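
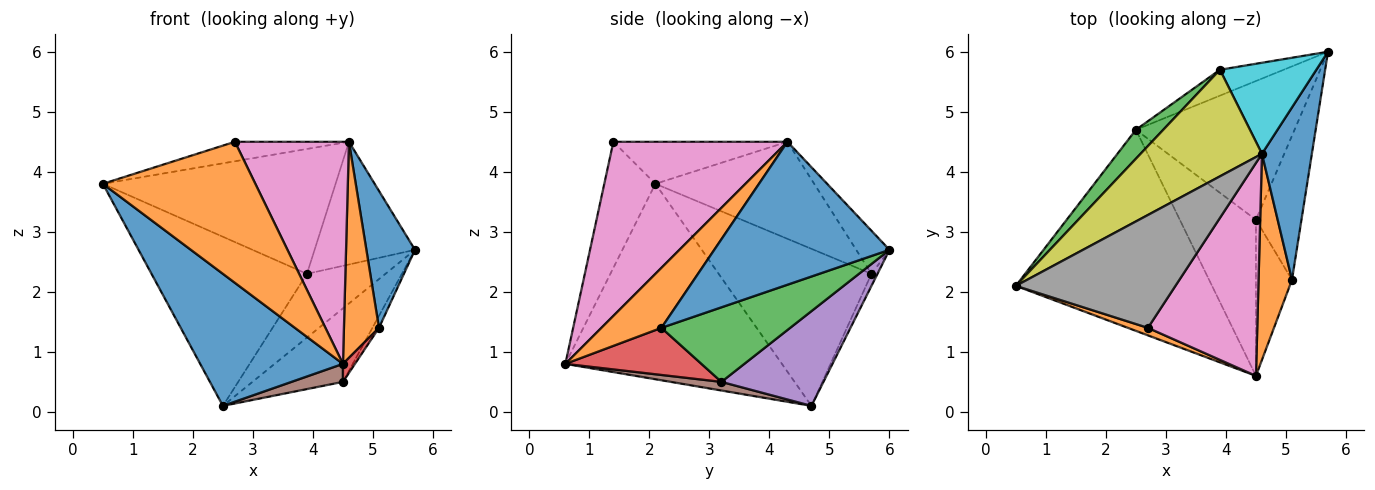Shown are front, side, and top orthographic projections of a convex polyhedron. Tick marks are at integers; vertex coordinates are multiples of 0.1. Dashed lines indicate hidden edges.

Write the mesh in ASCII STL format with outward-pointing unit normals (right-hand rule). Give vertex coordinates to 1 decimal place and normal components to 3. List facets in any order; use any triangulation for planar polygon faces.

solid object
 facet normal -0.640 -0.422 -0.642
  outer loop
   vertex 2.5 4.7 0.1
   vertex 4.5 0.6 0.8
   vertex 0.5 2.1 3.8
  endloop
 endfacet
 facet normal -0.317 -0.947 0.050
  outer loop
   vertex 2.7 1.4 4.5
   vertex 0.5 2.1 3.8
   vertex 4.5 0.6 0.8
  endloop
 endfacet
 facet normal -0.696 0.708 0.121
  outer loop
   vertex 3.9 5.7 2.3
   vertex 2.5 4.7 0.1
   vertex 0.5 2.1 3.8
  endloop
 endfacet
 facet normal -0.071 0.924 -0.375
  outer loop
   vertex 3.9 5.7 2.3
   vertex 5.7 6.0 2.7
   vertex 2.5 4.7 0.1
  endloop
 endfacet
 facet normal 0.467 0.414 -0.781
  outer loop
   vertex 4.5 3.2 0.5
   vertex 2.5 4.7 0.1
   vertex 5.7 6.0 2.7
  endloop
 endfacet
 facet normal 0.112 -0.114 -0.987
  outer loop
   vertex 4.5 3.2 0.5
   vertex 4.5 0.6 0.8
   vertex 2.5 4.7 0.1
  endloop
 endfacet
 facet normal 0.740 -0.485 0.465
  outer loop
   vertex 4.6 4.3 4.5
   vertex 2.7 1.4 4.5
   vertex 4.5 0.6 0.8
  endloop
 endfacet
 facet normal -0.251 0.165 0.954
  outer loop
   vertex 4.6 4.3 4.5
   vertex 0.5 2.1 3.8
   vertex 2.7 1.4 4.5
  endloop
 endfacet
 facet normal -0.461 0.675 0.576
  outer loop
   vertex 4.6 4.3 4.5
   vertex 3.9 5.7 2.3
   vertex 0.5 2.1 3.8
  endloop
 endfacet
 facet normal -0.257 0.776 0.576
  outer loop
   vertex 4.6 4.3 4.5
   vertex 5.7 6.0 2.7
   vertex 3.9 5.7 2.3
  endloop
 endfacet
 facet normal 0.913 -0.253 0.319
  outer loop
   vertex 5.1 2.2 1.4
   vertex 5.7 6.0 2.7
   vertex 4.6 4.3 4.5
  endloop
 endfacet
 facet normal 0.778 -0.454 0.433
  outer loop
   vertex 5.1 2.2 1.4
   vertex 4.6 4.3 4.5
   vertex 4.5 0.6 0.8
  endloop
 endfacet
 facet normal 0.853 0.043 -0.520
  outer loop
   vertex 5.1 2.2 1.4
   vertex 4.5 3.2 0.5
   vertex 5.7 6.0 2.7
  endloop
 endfacet
 facet normal 0.792 -0.070 -0.606
  outer loop
   vertex 5.1 2.2 1.4
   vertex 4.5 0.6 0.8
   vertex 4.5 3.2 0.5
  endloop
 endfacet
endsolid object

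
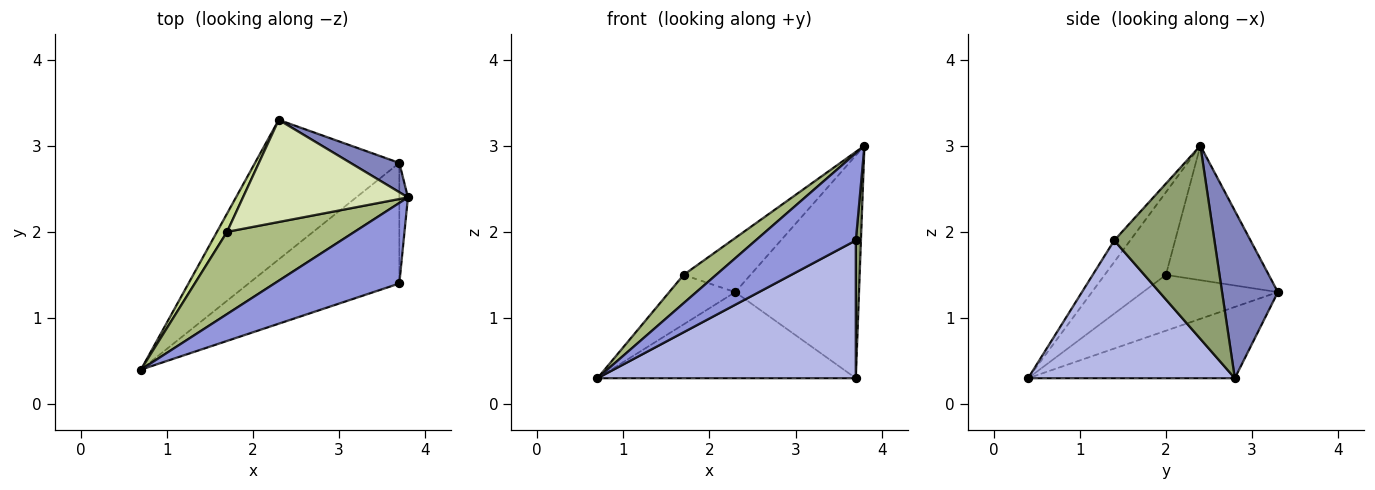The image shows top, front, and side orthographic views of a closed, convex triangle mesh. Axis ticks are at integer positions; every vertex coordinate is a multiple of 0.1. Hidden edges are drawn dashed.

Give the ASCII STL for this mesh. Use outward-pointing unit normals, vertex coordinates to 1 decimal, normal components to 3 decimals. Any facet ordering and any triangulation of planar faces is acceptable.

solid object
 facet normal -0.387 0.484 -0.784
  outer loop
   vertex 3.7 2.8 0.3
   vertex 0.7 0.4 0.3
   vertex 2.3 3.3 1.3
  endloop
 endfacet
 facet normal 0.408 0.905 0.119
  outer loop
   vertex 3.7 2.8 0.3
   vertex 2.3 3.3 1.3
   vertex 3.8 2.4 3.0
  endloop
 endfacet
 facet normal -0.116 -0.730 0.674
  outer loop
   vertex 3.7 1.4 1.9
   vertex 3.8 2.4 3.0
   vertex 0.7 0.4 0.3
  endloop
 endfacet
 facet normal 0.516 -0.645 -0.564
  outer loop
   vertex 3.7 1.4 1.9
   vertex 0.7 0.4 0.3
   vertex 3.7 2.8 0.3
  endloop
 endfacet
 facet normal 0.998 -0.051 -0.044
  outer loop
   vertex 3.7 1.4 1.9
   vertex 3.7 2.8 0.3
   vertex 3.8 2.4 3.0
  endloop
 endfacet
 facet normal -0.523 -0.278 0.806
  outer loop
   vertex 1.7 2.0 1.5
   vertex 0.7 0.4 0.3
   vertex 3.8 2.4 3.0
  endloop
 endfacet
 facet normal -0.887 0.434 0.160
  outer loop
   vertex 1.7 2.0 1.5
   vertex 2.3 3.3 1.3
   vertex 0.7 0.4 0.3
  endloop
 endfacet
 facet normal -0.584 0.380 0.717
  outer loop
   vertex 1.7 2.0 1.5
   vertex 3.8 2.4 3.0
   vertex 2.3 3.3 1.3
  endloop
 endfacet
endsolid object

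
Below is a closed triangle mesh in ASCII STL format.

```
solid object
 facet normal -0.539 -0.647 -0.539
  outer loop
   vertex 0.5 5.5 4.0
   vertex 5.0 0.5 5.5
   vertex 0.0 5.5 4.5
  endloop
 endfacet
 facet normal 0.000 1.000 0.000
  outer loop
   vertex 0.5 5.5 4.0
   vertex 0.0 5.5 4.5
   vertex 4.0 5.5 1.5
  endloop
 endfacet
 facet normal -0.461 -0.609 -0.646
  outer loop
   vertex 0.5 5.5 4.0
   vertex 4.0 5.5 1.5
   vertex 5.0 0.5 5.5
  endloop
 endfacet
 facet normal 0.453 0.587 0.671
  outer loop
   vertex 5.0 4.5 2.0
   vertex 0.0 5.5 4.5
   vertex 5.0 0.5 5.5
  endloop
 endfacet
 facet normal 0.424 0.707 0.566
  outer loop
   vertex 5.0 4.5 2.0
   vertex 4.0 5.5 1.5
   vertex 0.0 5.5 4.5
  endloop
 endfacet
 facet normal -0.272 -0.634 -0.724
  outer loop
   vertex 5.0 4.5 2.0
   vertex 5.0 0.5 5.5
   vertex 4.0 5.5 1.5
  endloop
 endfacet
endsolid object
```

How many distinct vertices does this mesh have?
5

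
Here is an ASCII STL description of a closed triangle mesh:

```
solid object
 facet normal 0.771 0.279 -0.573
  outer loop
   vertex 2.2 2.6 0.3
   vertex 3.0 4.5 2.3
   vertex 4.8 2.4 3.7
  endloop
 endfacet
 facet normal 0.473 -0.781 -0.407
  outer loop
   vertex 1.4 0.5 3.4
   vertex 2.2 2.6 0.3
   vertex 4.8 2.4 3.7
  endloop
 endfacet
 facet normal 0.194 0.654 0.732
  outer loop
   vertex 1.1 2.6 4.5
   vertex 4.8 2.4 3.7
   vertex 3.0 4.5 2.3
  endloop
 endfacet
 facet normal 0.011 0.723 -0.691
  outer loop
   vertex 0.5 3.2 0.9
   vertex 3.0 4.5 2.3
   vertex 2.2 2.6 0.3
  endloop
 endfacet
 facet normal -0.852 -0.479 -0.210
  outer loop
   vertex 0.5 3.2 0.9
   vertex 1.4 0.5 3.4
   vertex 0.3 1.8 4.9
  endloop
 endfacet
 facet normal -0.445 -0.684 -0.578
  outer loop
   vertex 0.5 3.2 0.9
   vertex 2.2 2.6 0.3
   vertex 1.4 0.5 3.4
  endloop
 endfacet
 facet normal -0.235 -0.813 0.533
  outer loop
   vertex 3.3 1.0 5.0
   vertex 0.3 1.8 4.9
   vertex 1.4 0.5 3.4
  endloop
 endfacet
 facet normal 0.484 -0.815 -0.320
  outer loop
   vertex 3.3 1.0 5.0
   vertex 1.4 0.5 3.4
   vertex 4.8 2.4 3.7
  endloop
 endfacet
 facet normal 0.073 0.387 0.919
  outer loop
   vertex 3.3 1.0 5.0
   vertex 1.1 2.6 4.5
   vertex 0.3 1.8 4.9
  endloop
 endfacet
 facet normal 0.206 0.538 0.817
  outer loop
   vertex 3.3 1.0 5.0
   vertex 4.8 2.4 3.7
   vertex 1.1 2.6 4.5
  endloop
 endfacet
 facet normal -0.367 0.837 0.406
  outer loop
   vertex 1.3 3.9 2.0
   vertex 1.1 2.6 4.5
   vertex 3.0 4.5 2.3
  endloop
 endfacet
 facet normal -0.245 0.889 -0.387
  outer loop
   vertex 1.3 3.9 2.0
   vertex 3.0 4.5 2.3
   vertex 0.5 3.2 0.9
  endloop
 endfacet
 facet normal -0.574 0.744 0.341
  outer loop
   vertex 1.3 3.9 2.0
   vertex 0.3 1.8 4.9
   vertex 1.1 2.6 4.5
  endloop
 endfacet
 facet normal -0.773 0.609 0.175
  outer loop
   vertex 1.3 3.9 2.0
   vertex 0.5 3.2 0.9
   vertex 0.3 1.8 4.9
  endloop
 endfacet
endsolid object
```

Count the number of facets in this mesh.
14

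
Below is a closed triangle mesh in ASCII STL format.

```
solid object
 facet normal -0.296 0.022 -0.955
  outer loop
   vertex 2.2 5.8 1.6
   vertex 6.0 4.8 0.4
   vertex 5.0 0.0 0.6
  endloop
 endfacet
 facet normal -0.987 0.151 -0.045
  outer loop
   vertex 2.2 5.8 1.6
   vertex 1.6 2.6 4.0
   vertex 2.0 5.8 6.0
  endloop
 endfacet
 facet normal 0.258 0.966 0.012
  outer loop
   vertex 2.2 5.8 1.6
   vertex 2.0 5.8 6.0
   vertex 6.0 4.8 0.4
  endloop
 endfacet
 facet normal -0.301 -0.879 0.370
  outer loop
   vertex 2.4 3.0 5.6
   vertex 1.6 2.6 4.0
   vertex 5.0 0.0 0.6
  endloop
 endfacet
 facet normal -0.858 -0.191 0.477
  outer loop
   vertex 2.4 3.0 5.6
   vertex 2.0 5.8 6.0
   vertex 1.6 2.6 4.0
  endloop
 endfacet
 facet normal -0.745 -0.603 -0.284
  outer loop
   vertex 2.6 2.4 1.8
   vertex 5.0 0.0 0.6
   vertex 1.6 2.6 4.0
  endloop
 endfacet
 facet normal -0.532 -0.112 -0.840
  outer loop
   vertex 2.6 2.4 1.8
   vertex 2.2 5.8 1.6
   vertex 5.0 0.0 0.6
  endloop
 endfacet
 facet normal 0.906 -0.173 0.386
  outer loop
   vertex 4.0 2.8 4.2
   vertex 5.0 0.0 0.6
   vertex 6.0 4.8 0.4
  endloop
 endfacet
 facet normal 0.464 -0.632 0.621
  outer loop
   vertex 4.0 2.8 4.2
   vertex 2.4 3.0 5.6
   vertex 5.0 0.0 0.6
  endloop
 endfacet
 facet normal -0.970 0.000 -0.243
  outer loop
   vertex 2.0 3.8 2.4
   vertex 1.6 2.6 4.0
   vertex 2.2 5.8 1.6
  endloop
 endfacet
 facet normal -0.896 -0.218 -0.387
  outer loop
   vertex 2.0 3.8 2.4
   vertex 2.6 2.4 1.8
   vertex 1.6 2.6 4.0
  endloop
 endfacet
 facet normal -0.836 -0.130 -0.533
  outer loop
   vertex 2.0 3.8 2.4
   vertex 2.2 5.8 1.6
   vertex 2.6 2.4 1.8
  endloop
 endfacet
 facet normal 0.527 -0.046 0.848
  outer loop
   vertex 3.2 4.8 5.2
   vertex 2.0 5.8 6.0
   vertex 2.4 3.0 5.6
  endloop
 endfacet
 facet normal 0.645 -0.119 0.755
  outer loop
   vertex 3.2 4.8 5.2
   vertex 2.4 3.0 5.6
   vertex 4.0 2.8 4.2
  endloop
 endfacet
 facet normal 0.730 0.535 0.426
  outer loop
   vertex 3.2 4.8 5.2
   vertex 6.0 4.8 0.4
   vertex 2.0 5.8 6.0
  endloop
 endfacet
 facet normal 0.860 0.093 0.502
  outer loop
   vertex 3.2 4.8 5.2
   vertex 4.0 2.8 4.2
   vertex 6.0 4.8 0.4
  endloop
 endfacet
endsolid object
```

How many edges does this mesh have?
24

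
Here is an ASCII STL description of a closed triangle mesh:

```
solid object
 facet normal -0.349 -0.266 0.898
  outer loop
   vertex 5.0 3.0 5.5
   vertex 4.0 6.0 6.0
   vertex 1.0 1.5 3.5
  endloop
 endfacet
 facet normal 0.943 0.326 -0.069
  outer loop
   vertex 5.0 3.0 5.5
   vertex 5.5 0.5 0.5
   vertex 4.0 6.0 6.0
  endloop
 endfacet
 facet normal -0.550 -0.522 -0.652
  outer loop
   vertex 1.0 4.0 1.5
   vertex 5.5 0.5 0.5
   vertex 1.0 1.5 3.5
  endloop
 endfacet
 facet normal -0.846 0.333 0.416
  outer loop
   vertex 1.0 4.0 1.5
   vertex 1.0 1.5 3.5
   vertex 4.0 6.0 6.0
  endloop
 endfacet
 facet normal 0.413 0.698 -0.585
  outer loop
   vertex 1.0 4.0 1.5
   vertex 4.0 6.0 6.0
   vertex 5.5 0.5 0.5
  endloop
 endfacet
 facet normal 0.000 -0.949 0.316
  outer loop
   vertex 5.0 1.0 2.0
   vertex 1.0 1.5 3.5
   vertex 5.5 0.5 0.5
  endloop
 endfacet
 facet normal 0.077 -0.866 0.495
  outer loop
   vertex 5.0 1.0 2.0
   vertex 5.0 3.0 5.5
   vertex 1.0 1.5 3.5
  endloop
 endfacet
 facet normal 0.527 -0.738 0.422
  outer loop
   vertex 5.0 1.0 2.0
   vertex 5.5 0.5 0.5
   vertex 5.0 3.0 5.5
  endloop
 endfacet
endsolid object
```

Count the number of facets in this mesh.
8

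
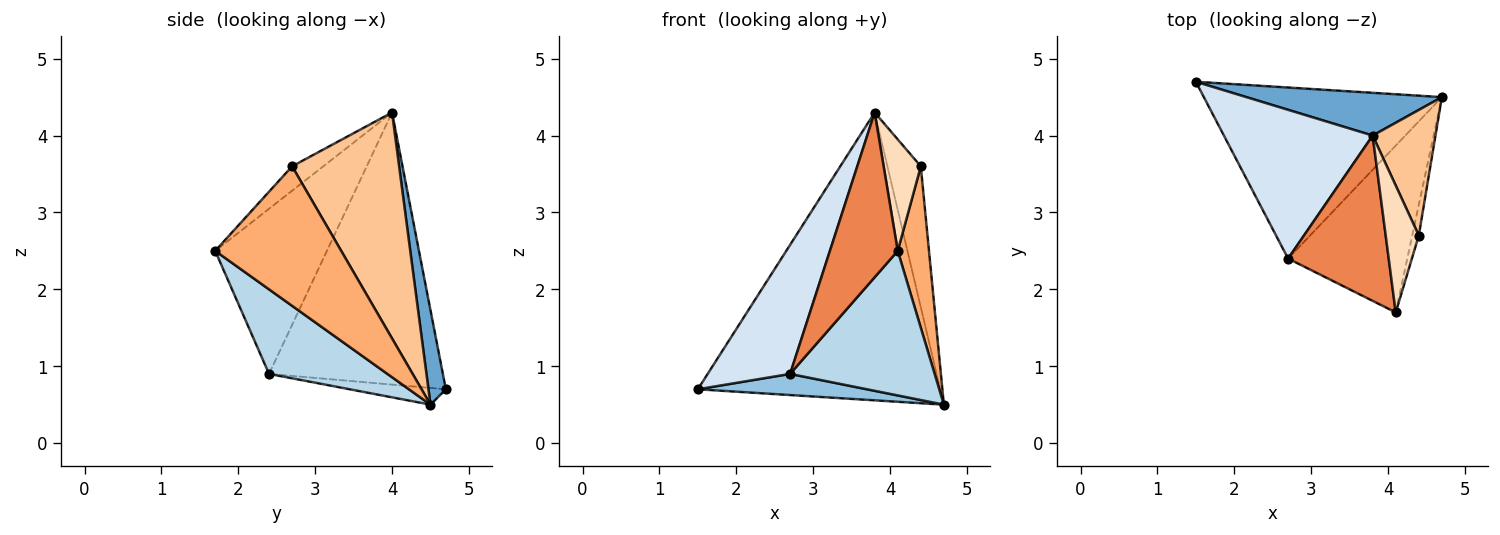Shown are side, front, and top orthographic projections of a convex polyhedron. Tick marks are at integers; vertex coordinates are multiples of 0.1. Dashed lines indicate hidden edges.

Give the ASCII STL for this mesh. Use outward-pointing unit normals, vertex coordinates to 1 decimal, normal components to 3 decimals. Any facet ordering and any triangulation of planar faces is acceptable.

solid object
 facet normal 0.071 0.987 0.147
  outer loop
   vertex 3.8 4.0 4.3
   vertex 4.7 4.5 0.5
   vertex 1.5 4.7 0.7
  endloop
 endfacet
 facet normal -0.070 -0.122 -0.990
  outer loop
   vertex 2.7 2.4 0.9
   vertex 1.5 4.7 0.7
   vertex 4.7 4.5 0.5
  endloop
 endfacet
 facet normal 0.473 -0.577 -0.666
  outer loop
   vertex 2.7 2.4 0.9
   vertex 4.7 4.5 0.5
   vertex 4.1 1.7 2.5
  endloop
 endfacet
 facet normal -0.810 -0.384 0.443
  outer loop
   vertex 2.7 2.4 0.9
   vertex 3.8 4.0 4.3
   vertex 1.5 4.7 0.7
  endloop
 endfacet
 facet normal -0.758 -0.460 0.462
  outer loop
   vertex 2.7 2.4 0.9
   vertex 4.1 1.7 2.5
   vertex 3.8 4.0 4.3
  endloop
 endfacet
 facet normal 0.970 -0.240 -0.046
  outer loop
   vertex 4.4 2.7 3.6
   vertex 4.1 1.7 2.5
   vertex 4.7 4.5 0.5
  endloop
 endfacet
 facet normal 0.923 0.288 0.256
  outer loop
   vertex 4.4 2.7 3.6
   vertex 4.7 4.5 0.5
   vertex 3.8 4.0 4.3
  endloop
 endfacet
 facet normal -0.485 -0.577 0.657
  outer loop
   vertex 4.4 2.7 3.6
   vertex 3.8 4.0 4.3
   vertex 4.1 1.7 2.5
  endloop
 endfacet
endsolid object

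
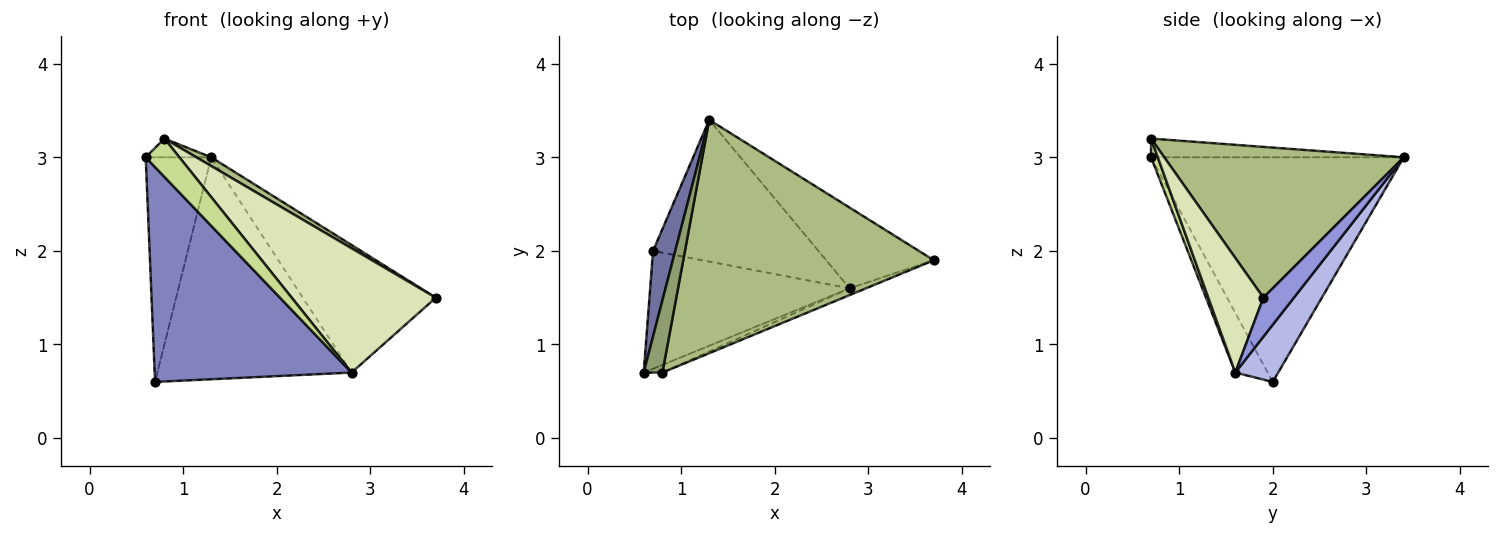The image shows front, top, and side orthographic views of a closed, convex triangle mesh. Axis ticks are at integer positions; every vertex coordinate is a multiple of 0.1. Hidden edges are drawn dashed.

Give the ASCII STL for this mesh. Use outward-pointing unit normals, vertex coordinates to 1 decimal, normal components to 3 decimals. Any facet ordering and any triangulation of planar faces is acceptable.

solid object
 facet normal -0.964 0.250 0.095
  outer loop
   vertex 0.7 2.0 0.6
   vertex 0.6 0.7 3.0
   vertex 1.3 3.4 3.0
  endloop
 endfacet
 facet normal -0.143 -0.868 -0.476
  outer loop
   vertex 2.8 1.6 0.7
   vertex 0.6 0.7 3.0
   vertex 0.7 2.0 0.6
  endloop
 endfacet
 facet normal 0.190 0.830 -0.525
  outer loop
   vertex 2.8 1.6 0.7
   vertex 1.3 3.4 3.0
   vertex 3.7 1.9 1.5
  endloop
 endfacet
 facet normal 0.183 0.829 -0.529
  outer loop
   vertex 2.8 1.6 0.7
   vertex 0.7 2.0 0.6
   vertex 1.3 3.4 3.0
  endloop
 endfacet
 facet normal -0.696 0.180 0.696
  outer loop
   vertex 0.8 0.7 3.2
   vertex 1.3 3.4 3.0
   vertex 0.6 0.7 3.0
  endloop
 endfacet
 facet normal 0.515 -0.032 0.856
  outer loop
   vertex 0.8 0.7 3.2
   vertex 3.7 1.9 1.5
   vertex 1.3 3.4 3.0
  endloop
 endfacet
 facet normal 0.192 -0.962 -0.192
  outer loop
   vertex 0.8 0.7 3.2
   vertex 0.6 0.7 3.0
   vertex 2.8 1.6 0.7
  endloop
 endfacet
 facet normal 0.356 -0.933 -0.051
  outer loop
   vertex 0.8 0.7 3.2
   vertex 2.8 1.6 0.7
   vertex 3.7 1.9 1.5
  endloop
 endfacet
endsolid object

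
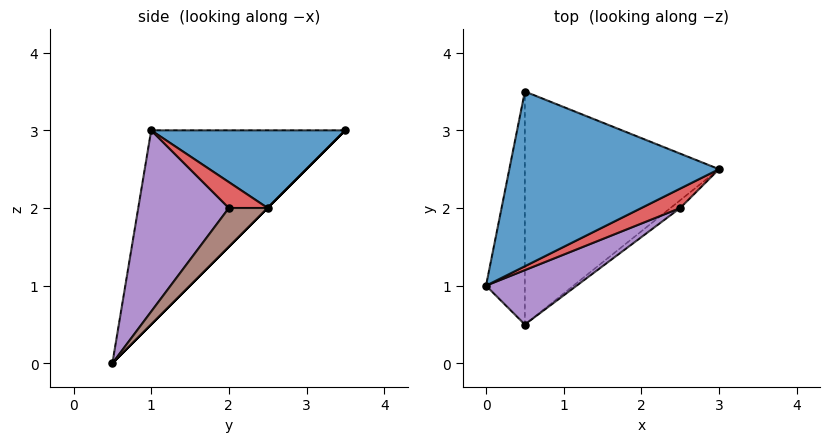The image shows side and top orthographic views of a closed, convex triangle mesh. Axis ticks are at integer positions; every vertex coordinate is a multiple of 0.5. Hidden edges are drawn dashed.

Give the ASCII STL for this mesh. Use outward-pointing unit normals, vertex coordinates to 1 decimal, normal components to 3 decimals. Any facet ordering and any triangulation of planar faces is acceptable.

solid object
 facet normal 0.346 -0.069 0.935
  outer loop
   vertex 0.5 3.5 3.0
   vertex 0.0 1.0 3.0
   vertex 3.0 2.5 2.0
  endloop
 endfacet
 facet normal -0.962 0.192 -0.192
  outer loop
   vertex 0.5 0.5 0.0
   vertex 0.0 1.0 3.0
   vertex 0.5 3.5 3.0
  endloop
 endfacet
 facet normal 0.000 0.707 -0.707
  outer loop
   vertex 0.5 0.5 0.0
   vertex 0.5 3.5 3.0
   vertex 3.0 2.5 2.0
  endloop
 endfacet
 facet normal 0.485 -0.485 0.728
  outer loop
   vertex 2.5 2.0 2.0
   vertex 3.0 2.5 2.0
   vertex 0.0 1.0 3.0
  endloop
 endfacet
 facet normal 0.436 -0.873 0.218
  outer loop
   vertex 2.5 2.0 2.0
   vertex 0.0 1.0 3.0
   vertex 0.5 0.5 0.0
  endloop
 endfacet
 facet normal 0.696 -0.696 -0.174
  outer loop
   vertex 2.5 2.0 2.0
   vertex 0.5 0.5 0.0
   vertex 3.0 2.5 2.0
  endloop
 endfacet
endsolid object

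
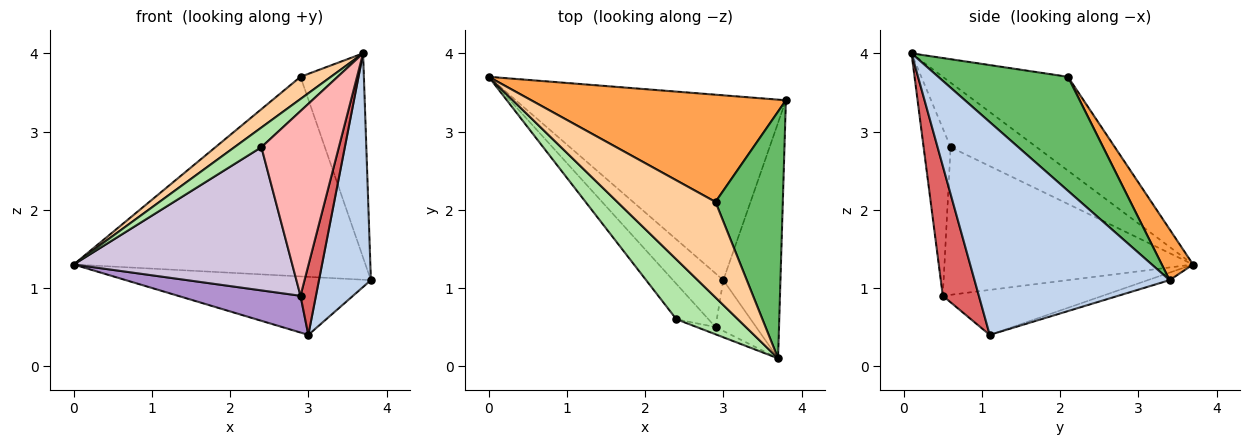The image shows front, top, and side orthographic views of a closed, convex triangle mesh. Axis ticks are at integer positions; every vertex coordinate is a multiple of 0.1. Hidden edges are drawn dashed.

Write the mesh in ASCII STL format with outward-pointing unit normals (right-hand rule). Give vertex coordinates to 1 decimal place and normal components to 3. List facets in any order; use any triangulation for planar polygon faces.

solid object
 facet normal -0.027 0.299 -0.954
  outer loop
   vertex 3.0 1.1 0.4
   vertex 0.0 3.7 1.3
   vertex 3.8 3.4 1.1
  endloop
 endfacet
 facet normal 0.935 -0.249 -0.251
  outer loop
   vertex 3.0 1.1 0.4
   vertex 3.8 3.4 1.1
   vertex 3.7 0.1 4.0
  endloop
 endfacet
 facet normal 0.094 0.877 0.471
  outer loop
   vertex 2.9 2.1 3.7
   vertex 3.8 3.4 1.1
   vertex 0.0 3.7 1.3
  endloop
 endfacet
 facet normal -0.681 -0.166 0.713
  outer loop
   vertex 2.9 2.1 3.7
   vertex 0.0 3.7 1.3
   vertex 3.7 0.1 4.0
  endloop
 endfacet
 facet normal 0.794 0.388 0.469
  outer loop
   vertex 2.9 2.1 3.7
   vertex 3.7 0.1 4.0
   vertex 3.8 3.4 1.1
  endloop
 endfacet
 facet normal -0.706 -0.221 0.673
  outer loop
   vertex 2.4 0.6 2.8
   vertex 3.7 0.1 4.0
   vertex 0.0 3.7 1.3
  endloop
 endfacet
 facet normal 0.884 -0.378 -0.277
  outer loop
   vertex 2.9 0.5 0.9
   vertex 3.0 1.1 0.4
   vertex 3.7 0.1 4.0
  endloop
 endfacet
 facet normal -0.329 -0.944 -0.037
  outer loop
   vertex 2.9 0.5 0.9
   vertex 3.7 0.1 4.0
   vertex 2.4 0.6 2.8
  endloop
 endfacet
 facet normal -0.593 -0.455 -0.664
  outer loop
   vertex 2.9 0.5 0.9
   vertex 0.0 3.7 1.3
   vertex 3.0 1.1 0.4
  endloop
 endfacet
 facet normal -0.741 -0.652 -0.161
  outer loop
   vertex 2.9 0.5 0.9
   vertex 2.4 0.6 2.8
   vertex 0.0 3.7 1.3
  endloop
 endfacet
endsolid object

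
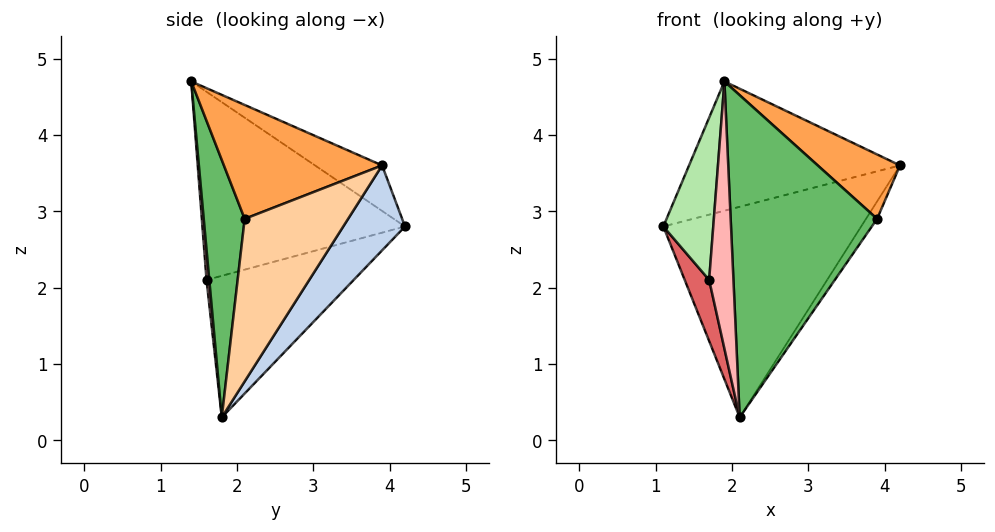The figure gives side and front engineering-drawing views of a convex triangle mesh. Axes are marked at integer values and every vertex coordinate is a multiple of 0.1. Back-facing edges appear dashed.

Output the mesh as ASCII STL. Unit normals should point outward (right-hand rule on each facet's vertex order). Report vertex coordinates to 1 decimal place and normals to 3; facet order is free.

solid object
 facet normal -0.166 0.521 0.837
  outer loop
   vertex 1.9 1.4 4.7
   vertex 4.2 3.9 3.6
   vertex 1.1 4.2 2.8
  endloop
 endfacet
 facet normal 0.233 0.746 -0.623
  outer loop
   vertex 2.1 1.8 0.3
   vertex 1.1 4.2 2.8
   vertex 4.2 3.9 3.6
  endloop
 endfacet
 facet normal 0.691 -0.359 0.628
  outer loop
   vertex 3.9 2.1 2.9
   vertex 4.2 3.9 3.6
   vertex 1.9 1.4 4.7
  endloop
 endfacet
 facet normal 0.814 0.087 -0.574
  outer loop
   vertex 3.9 2.1 2.9
   vertex 2.1 1.8 0.3
   vertex 4.2 3.9 3.6
  endloop
 endfacet
 facet normal 0.269 -0.960 -0.075
  outer loop
   vertex 3.9 2.1 2.9
   vertex 1.9 1.4 4.7
   vertex 2.1 1.8 0.3
  endloop
 endfacet
 facet normal -0.969 -0.239 0.056
  outer loop
   vertex 1.7 1.6 2.1
   vertex 1.9 1.4 4.7
   vertex 1.1 4.2 2.8
  endloop
 endfacet
 facet normal -0.960 -0.159 -0.231
  outer loop
   vertex 1.7 1.6 2.1
   vertex 1.1 4.2 2.8
   vertex 2.1 1.8 0.3
  endloop
 endfacet
 facet normal 0.113 -0.990 -0.085
  outer loop
   vertex 1.7 1.6 2.1
   vertex 2.1 1.8 0.3
   vertex 1.9 1.4 4.7
  endloop
 endfacet
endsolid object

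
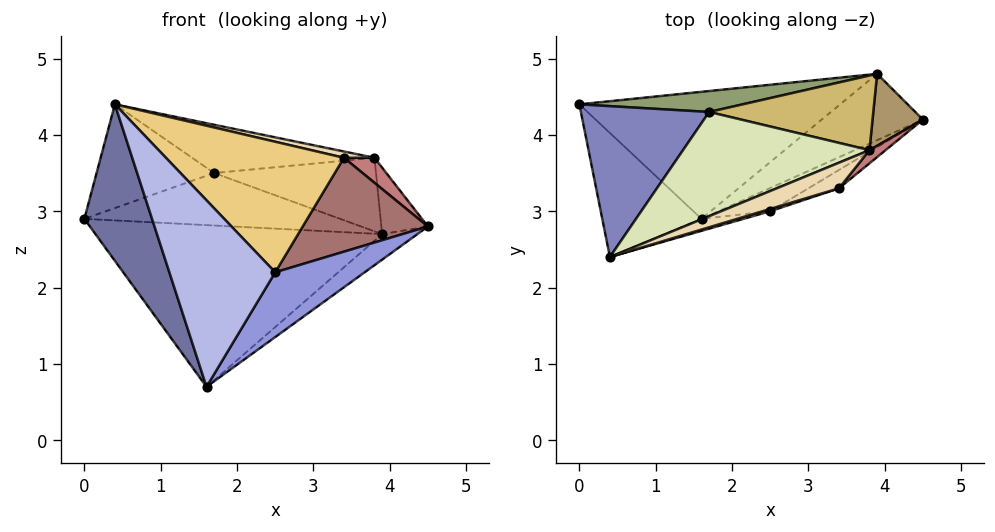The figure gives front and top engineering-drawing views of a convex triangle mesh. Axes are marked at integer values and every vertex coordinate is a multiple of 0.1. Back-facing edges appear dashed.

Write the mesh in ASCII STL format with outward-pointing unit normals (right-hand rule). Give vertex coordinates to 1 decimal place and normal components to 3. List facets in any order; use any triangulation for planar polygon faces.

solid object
 facet normal -0.846 -0.417 -0.331
  outer loop
   vertex 1.6 2.9 0.7
   vertex 0.4 2.4 4.4
   vertex 0.0 4.4 2.9
  endloop
 endfacet
 facet normal -0.249 0.549 0.798
  outer loop
   vertex 1.7 4.3 3.5
   vertex 0.0 4.4 2.9
   vertex 0.4 2.4 4.4
  endloop
 endfacet
 facet normal 0.554 -0.784 -0.280
  outer loop
   vertex 2.5 3.0 2.2
   vertex 1.6 2.9 0.7
   vertex 4.5 4.2 2.8
  endloop
 endfacet
 facet normal 0.213 -0.975 -0.063
  outer loop
   vertex 2.5 3.0 2.2
   vertex 0.4 2.4 4.4
   vertex 1.6 2.9 0.7
  endloop
 endfacet
 facet normal -0.076 0.926 0.370
  outer loop
   vertex 3.9 4.8 2.7
   vertex 0.0 4.4 2.9
   vertex 1.7 4.3 3.5
  endloop
 endfacet
 facet normal -0.112 0.781 -0.614
  outer loop
   vertex 3.9 4.8 2.7
   vertex 1.6 2.9 0.7
   vertex 0.0 4.4 2.9
  endloop
 endfacet
 facet normal 0.458 0.319 -0.830
  outer loop
   vertex 3.9 4.8 2.7
   vertex 4.5 4.2 2.8
   vertex 1.6 2.9 0.7
  endloop
 endfacet
 facet normal 0.014 0.420 0.907
  outer loop
   vertex 3.8 3.8 3.7
   vertex 1.7 4.3 3.5
   vertex 0.4 2.4 4.4
  endloop
 endfacet
 facet normal 0.486 0.593 0.642
  outer loop
   vertex 3.8 3.8 3.7
   vertex 4.5 4.2 2.8
   vertex 3.9 4.8 2.7
  endloop
 endfacet
 facet normal 0.099 0.699 0.709
  outer loop
   vertex 3.8 3.8 3.7
   vertex 3.9 4.8 2.7
   vertex 1.7 4.3 3.5
  endloop
 endfacet
 facet normal 0.291 -0.957 0.017
  outer loop
   vertex 3.4 3.3 3.7
   vertex 0.4 2.4 4.4
   vertex 2.5 3.0 2.2
  endloop
 endfacet
 facet normal 0.286 -0.229 0.931
  outer loop
   vertex 3.4 3.3 3.7
   vertex 3.8 3.8 3.7
   vertex 0.4 2.4 4.4
  endloop
 endfacet
 facet normal 0.543 -0.824 -0.161
  outer loop
   vertex 3.4 3.3 3.7
   vertex 2.5 3.0 2.2
   vertex 4.5 4.2 2.8
  endloop
 endfacet
 facet normal 0.742 -0.593 0.313
  outer loop
   vertex 3.4 3.3 3.7
   vertex 4.5 4.2 2.8
   vertex 3.8 3.8 3.7
  endloop
 endfacet
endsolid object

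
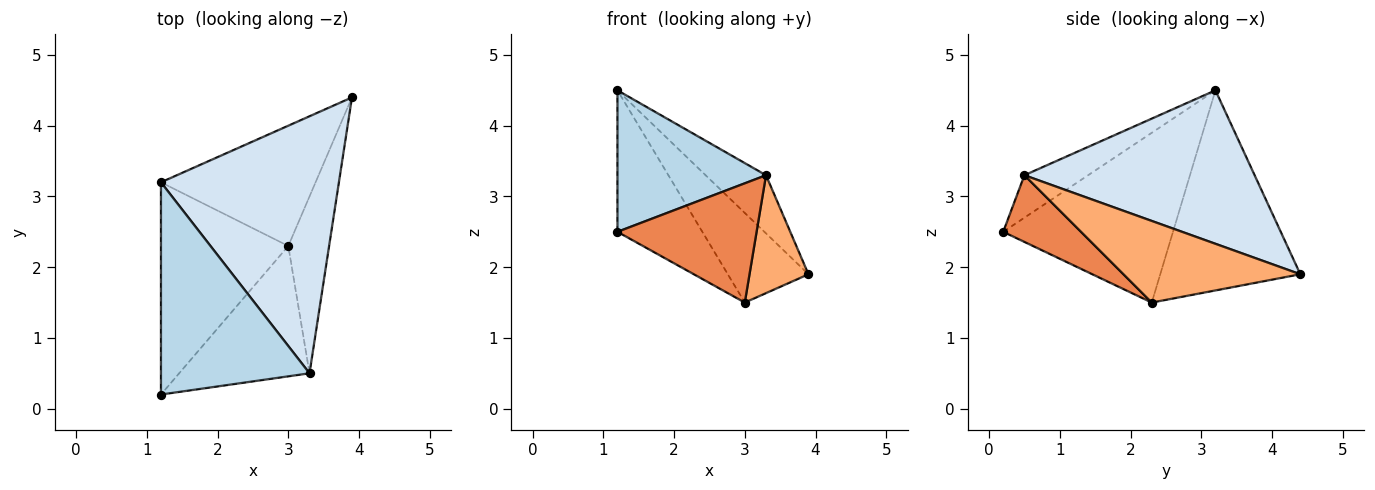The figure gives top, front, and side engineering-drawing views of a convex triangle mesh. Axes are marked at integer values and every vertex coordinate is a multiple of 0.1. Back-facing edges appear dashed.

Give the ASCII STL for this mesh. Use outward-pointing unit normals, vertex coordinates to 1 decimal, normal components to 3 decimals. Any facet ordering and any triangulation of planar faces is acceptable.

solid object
 facet normal -0.743 0.371 -0.557
  outer loop
   vertex 3.0 2.3 1.5
   vertex 1.2 0.2 2.5
   vertex 1.2 3.2 4.5
  endloop
 endfacet
 facet normal -0.720 0.415 -0.556
  outer loop
   vertex 3.0 2.3 1.5
   vertex 1.2 3.2 4.5
   vertex 3.9 4.4 1.9
  endloop
 endfacet
 facet normal -0.231 -0.540 0.809
  outer loop
   vertex 3.3 0.5 3.3
   vertex 1.2 3.2 4.5
   vertex 1.2 0.2 2.5
  endloop
 endfacet
 facet normal 0.644 0.169 0.746
  outer loop
   vertex 3.3 0.5 3.3
   vertex 3.9 4.4 1.9
   vertex 1.2 3.2 4.5
  endloop
 endfacet
 facet normal 0.353 -0.631 -0.690
  outer loop
   vertex 3.3 0.5 3.3
   vertex 1.2 0.2 2.5
   vertex 3.0 2.3 1.5
  endloop
 endfacet
 facet normal 0.857 -0.286 -0.429
  outer loop
   vertex 3.3 0.5 3.3
   vertex 3.0 2.3 1.5
   vertex 3.9 4.4 1.9
  endloop
 endfacet
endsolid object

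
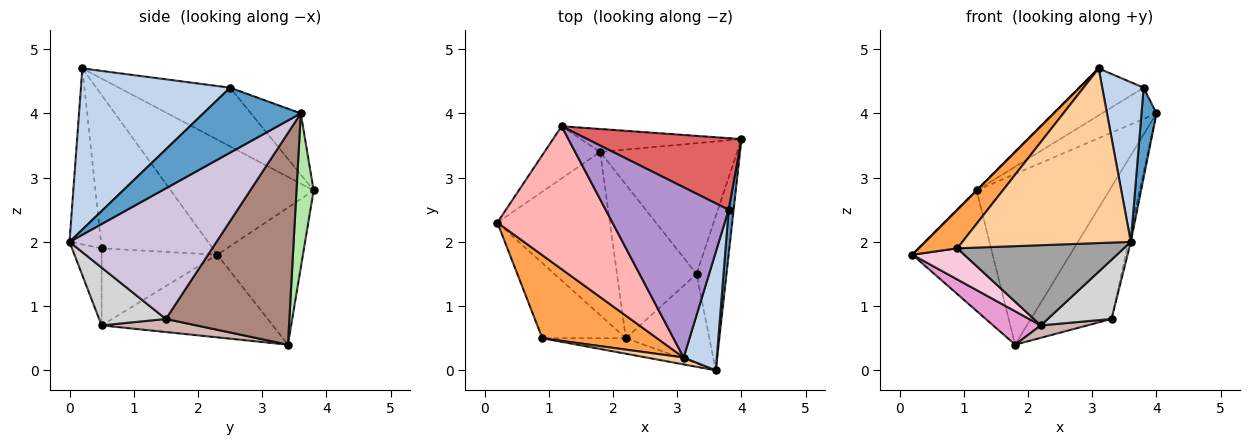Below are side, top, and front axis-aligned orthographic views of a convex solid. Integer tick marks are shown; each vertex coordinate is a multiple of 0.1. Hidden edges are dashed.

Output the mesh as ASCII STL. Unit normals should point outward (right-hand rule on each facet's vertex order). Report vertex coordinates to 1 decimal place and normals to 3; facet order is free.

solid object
 facet normal 0.986 -0.152 0.076
  outer loop
   vertex 3.8 2.5 4.4
   vertex 3.6 0.0 2.0
   vertex 4.0 3.6 4.0
  endloop
 endfacet
 facet normal 0.945 -0.262 0.194
  outer loop
   vertex 3.8 2.5 4.4
   vertex 3.1 0.2 4.7
   vertex 3.6 0.0 2.0
  endloop
 endfacet
 facet normal -0.771 -0.268 0.577
  outer loop
   vertex 0.9 0.5 1.9
   vertex 3.1 0.2 4.7
   vertex 0.2 2.3 1.8
  endloop
 endfacet
 facet normal -0.183 -0.982 0.039
  outer loop
   vertex 0.9 0.5 1.9
   vertex 3.6 0.0 2.0
   vertex 3.1 0.2 4.7
  endloop
 endfacet
 facet normal -0.699 0.656 -0.284
  outer loop
   vertex 1.2 3.8 2.8
   vertex 1.8 3.4 0.4
   vertex 0.2 2.3 1.8
  endloop
 endfacet
 facet normal 0.127 0.983 -0.132
  outer loop
   vertex 1.2 3.8 2.8
   vertex 4.0 3.6 4.0
   vertex 1.8 3.4 0.4
  endloop
 endfacet
 facet normal -0.342 0.375 0.861
  outer loop
   vertex 1.2 3.8 2.8
   vertex 3.8 2.5 4.4
   vertex 4.0 3.6 4.0
  endloop
 endfacet
 facet normal -0.707 0.000 0.707
  outer loop
   vertex 1.2 3.8 2.8
   vertex 0.2 2.3 1.8
   vertex 3.1 0.2 4.7
  endloop
 endfacet
 facet normal -0.418 0.241 0.876
  outer loop
   vertex 1.2 3.8 2.8
   vertex 3.1 0.2 4.7
   vertex 3.8 2.5 4.4
  endloop
 endfacet
 facet normal 0.975 0.016 -0.224
  outer loop
   vertex 3.3 1.5 0.8
   vertex 4.0 3.6 4.0
   vertex 3.6 0.0 2.0
  endloop
 endfacet
 facet normal 0.736 0.481 -0.477
  outer loop
   vertex 3.3 1.5 0.8
   vertex 1.8 3.4 0.4
   vertex 4.0 3.6 4.0
  endloop
 endfacet
 facet normal 0.162 -0.079 -0.984
  outer loop
   vertex 2.2 0.5 0.7
   vertex 1.8 3.4 0.4
   vertex 3.3 1.5 0.8
  endloop
 endfacet
 facet normal -0.584 -0.163 -0.795
  outer loop
   vertex 2.2 0.5 0.7
   vertex 0.2 2.3 1.8
   vertex 1.8 3.4 0.4
  endloop
 endfacet
 facet normal -0.649 -0.291 -0.703
  outer loop
   vertex 2.2 0.5 0.7
   vertex 0.9 0.5 1.9
   vertex 0.2 2.3 1.8
  endloop
 endfacet
 facet normal -0.172 -0.967 -0.187
  outer loop
   vertex 2.2 0.5 0.7
   vertex 3.6 0.0 2.0
   vertex 0.9 0.5 1.9
  endloop
 endfacet
 facet normal 0.500 -0.478 -0.722
  outer loop
   vertex 2.2 0.5 0.7
   vertex 3.3 1.5 0.8
   vertex 3.6 0.0 2.0
  endloop
 endfacet
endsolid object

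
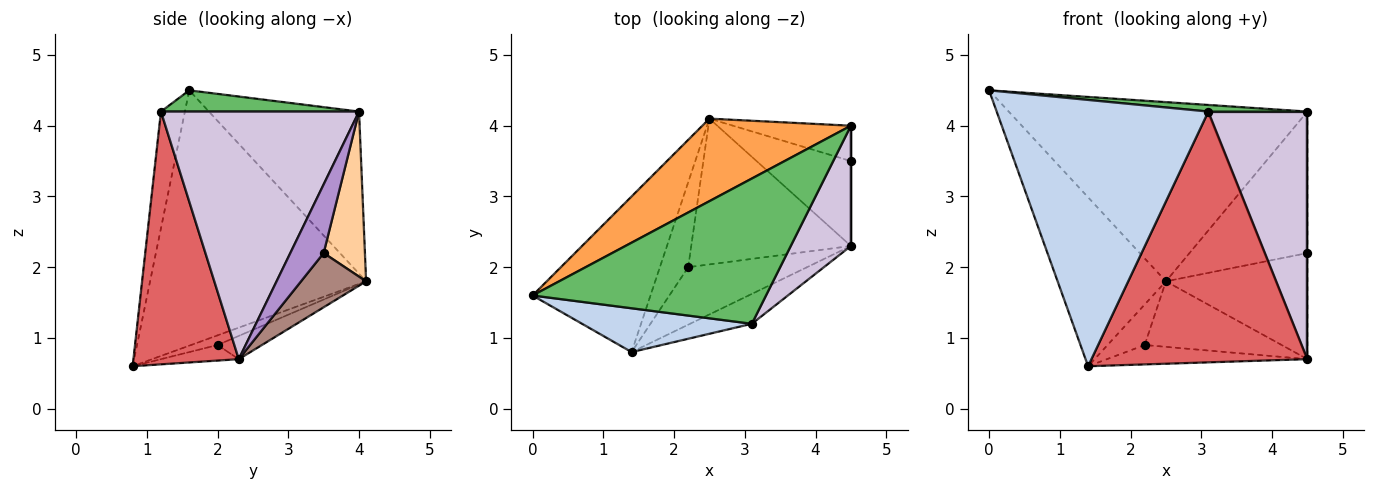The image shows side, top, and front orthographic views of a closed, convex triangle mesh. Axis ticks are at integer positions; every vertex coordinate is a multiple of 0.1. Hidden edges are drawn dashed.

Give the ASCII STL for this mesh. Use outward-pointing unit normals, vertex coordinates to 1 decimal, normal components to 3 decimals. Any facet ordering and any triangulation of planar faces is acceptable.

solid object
 facet normal -0.826 0.414 -0.382
  outer loop
   vertex 1.4 0.8 0.6
   vertex 0.0 1.6 4.5
   vertex 2.5 4.1 1.8
  endloop
 endfacet
 facet normal -0.111 -0.981 0.161
  outer loop
   vertex 3.1 1.2 4.2
   vertex 0.0 1.6 4.5
   vertex 1.4 0.8 0.6
  endloop
 endfacet
 facet normal -0.415 0.826 0.381
  outer loop
   vertex 4.5 4.0 4.2
   vertex 2.5 4.1 1.8
   vertex 0.0 1.6 4.5
  endloop
 endfacet
 facet normal 0.322 0.919 -0.230
  outer loop
   vertex 4.5 4.0 4.2
   vertex 4.5 3.5 2.2
   vertex 2.5 4.1 1.8
  endloop
 endfacet
 facet normal 0.090 -0.045 0.995
  outer loop
   vertex 4.5 4.0 4.2
   vertex 0.0 1.6 4.5
   vertex 3.1 1.2 4.2
  endloop
 endfacet
 facet normal -0.294 0.412 -0.863
  outer loop
   vertex 2.2 2.0 0.9
   vertex 1.4 0.8 0.6
   vertex 2.5 4.1 1.8
  endloop
 endfacet
 facet normal 0.436 -0.894 -0.107
  outer loop
   vertex 4.5 2.3 0.7
   vertex 3.1 1.2 4.2
   vertex 1.4 0.8 0.6
  endloop
 endfacet
 facet normal -0.123 0.317 -0.940
  outer loop
   vertex 4.5 2.3 0.7
   vertex 1.4 0.8 0.6
   vertex 2.2 2.0 0.9
  endloop
 endfacet
 facet normal 1.000 0.000 0.000
  outer loop
   vertex 4.5 2.3 0.7
   vertex 4.5 3.5 2.2
   vertex 4.5 4.0 4.2
  endloop
 endfacet
 facet normal 0.874 -0.437 0.212
  outer loop
   vertex 4.5 2.3 0.7
   vertex 4.5 4.0 4.2
   vertex 3.1 1.2 4.2
  endloop
 endfacet
 facet normal 0.338 0.735 -0.588
  outer loop
   vertex 4.5 2.3 0.7
   vertex 2.5 4.1 1.8
   vertex 4.5 3.5 2.2
  endloop
 endfacet
 facet normal -0.132 0.406 -0.904
  outer loop
   vertex 4.5 2.3 0.7
   vertex 2.2 2.0 0.9
   vertex 2.5 4.1 1.8
  endloop
 endfacet
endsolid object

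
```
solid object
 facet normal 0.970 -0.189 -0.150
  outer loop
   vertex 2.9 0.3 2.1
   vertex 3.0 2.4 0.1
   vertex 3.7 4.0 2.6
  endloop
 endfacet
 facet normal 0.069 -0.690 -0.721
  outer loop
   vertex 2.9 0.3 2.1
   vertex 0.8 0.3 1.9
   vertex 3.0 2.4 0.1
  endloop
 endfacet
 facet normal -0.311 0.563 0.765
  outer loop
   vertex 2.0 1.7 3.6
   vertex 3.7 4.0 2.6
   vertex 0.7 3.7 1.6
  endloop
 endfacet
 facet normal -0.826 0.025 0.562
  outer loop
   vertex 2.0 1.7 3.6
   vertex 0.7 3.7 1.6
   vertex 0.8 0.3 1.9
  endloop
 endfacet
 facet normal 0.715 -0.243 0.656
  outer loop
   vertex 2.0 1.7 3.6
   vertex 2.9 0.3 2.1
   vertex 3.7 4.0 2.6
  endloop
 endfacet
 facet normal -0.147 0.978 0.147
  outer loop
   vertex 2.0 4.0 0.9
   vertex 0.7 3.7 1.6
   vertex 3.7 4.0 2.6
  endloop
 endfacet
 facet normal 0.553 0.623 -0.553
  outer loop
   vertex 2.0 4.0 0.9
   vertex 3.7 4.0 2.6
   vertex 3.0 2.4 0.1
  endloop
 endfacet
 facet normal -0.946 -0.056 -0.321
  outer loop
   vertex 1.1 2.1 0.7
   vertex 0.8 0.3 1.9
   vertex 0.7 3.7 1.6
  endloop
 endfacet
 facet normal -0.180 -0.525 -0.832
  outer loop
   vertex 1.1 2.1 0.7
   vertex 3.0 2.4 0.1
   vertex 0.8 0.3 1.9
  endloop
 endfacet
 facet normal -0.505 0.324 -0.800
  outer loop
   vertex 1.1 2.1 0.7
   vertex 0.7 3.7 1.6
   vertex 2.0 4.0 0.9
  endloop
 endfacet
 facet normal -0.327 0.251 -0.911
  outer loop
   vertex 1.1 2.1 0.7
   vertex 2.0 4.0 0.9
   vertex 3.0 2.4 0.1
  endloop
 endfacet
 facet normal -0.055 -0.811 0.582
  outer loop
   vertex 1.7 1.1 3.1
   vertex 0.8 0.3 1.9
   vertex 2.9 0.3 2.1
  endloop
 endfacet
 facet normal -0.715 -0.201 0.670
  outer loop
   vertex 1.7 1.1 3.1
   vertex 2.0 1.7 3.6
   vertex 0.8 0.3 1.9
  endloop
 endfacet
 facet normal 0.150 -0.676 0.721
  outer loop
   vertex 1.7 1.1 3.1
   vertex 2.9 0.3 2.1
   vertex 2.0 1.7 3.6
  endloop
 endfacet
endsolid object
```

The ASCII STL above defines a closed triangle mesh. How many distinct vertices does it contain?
9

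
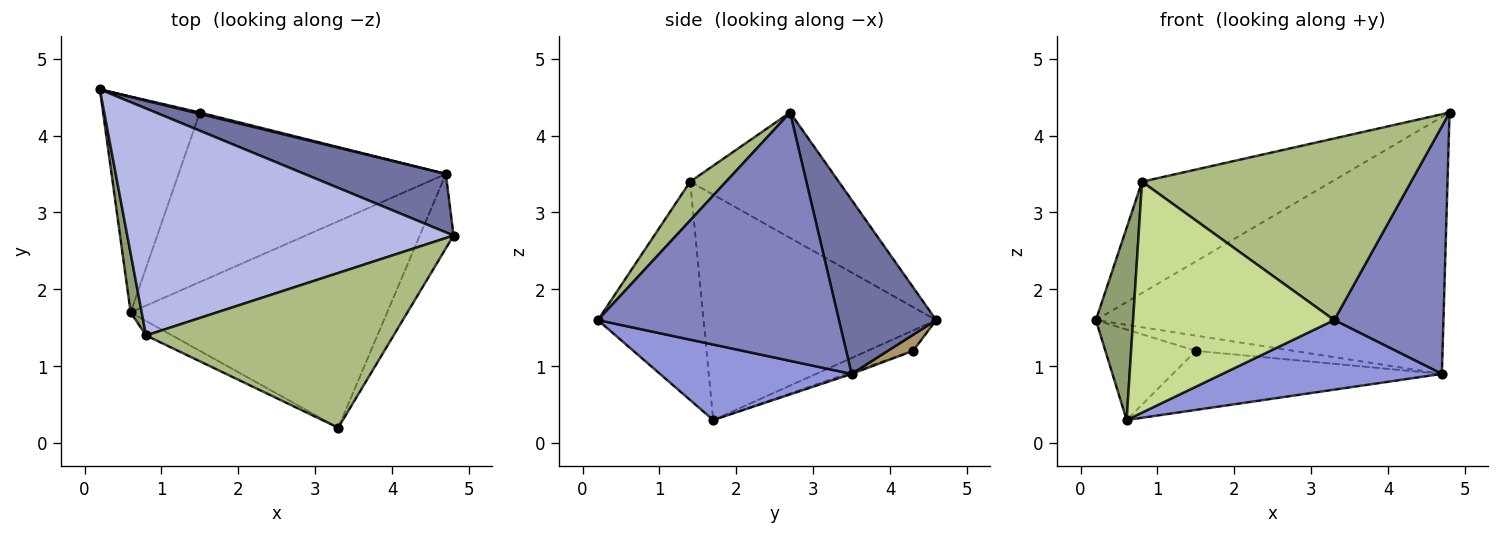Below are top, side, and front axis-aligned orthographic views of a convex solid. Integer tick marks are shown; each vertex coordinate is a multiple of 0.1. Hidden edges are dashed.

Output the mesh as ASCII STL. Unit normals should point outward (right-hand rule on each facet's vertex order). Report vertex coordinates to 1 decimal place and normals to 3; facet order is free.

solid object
 facet normal 0.263 0.941 0.214
  outer loop
   vertex 4.7 3.5 0.9
   vertex 0.2 4.6 1.6
   vertex 4.8 2.7 4.3
  endloop
 endfacet
 facet normal 0.904 -0.410 -0.123
  outer loop
   vertex 4.7 3.5 0.9
   vertex 4.8 2.7 4.3
   vertex 3.3 0.2 1.6
  endloop
 endfacet
 facet normal 0.269 -0.308 -0.913
  outer loop
   vertex 4.7 3.5 0.9
   vertex 3.3 0.2 1.6
   vertex 0.6 1.7 0.3
  endloop
 endfacet
 facet normal -0.326 0.416 0.849
  outer loop
   vertex 0.8 1.4 3.4
   vertex 4.8 2.7 4.3
   vertex 0.2 4.6 1.6
  endloop
 endfacet
 facet normal -0.986 -0.158 0.048
  outer loop
   vertex 0.8 1.4 3.4
   vertex 0.2 4.6 1.6
   vertex 0.6 1.7 0.3
  endloop
 endfacet
 facet normal 0.101 -0.757 0.645
  outer loop
   vertex 0.8 1.4 3.4
   vertex 3.3 0.2 1.6
   vertex 4.8 2.7 4.3
  endloop
 endfacet
 facet normal -0.464 -0.884 -0.056
  outer loop
   vertex 0.8 1.4 3.4
   vertex 0.6 1.7 0.3
   vertex 3.3 0.2 1.6
  endloop
 endfacet
 facet normal -0.191 0.379 -0.905
  outer loop
   vertex 1.5 4.3 1.2
   vertex 0.6 1.7 0.3
   vertex 0.2 4.6 1.6
  endloop
 endfacet
 facet normal 0.249 0.965 0.087
  outer loop
   vertex 1.5 4.3 1.2
   vertex 0.2 4.6 1.6
   vertex 4.7 3.5 0.9
  endloop
 endfacet
 facet normal -0.006 0.329 -0.944
  outer loop
   vertex 1.5 4.3 1.2
   vertex 4.7 3.5 0.9
   vertex 0.6 1.7 0.3
  endloop
 endfacet
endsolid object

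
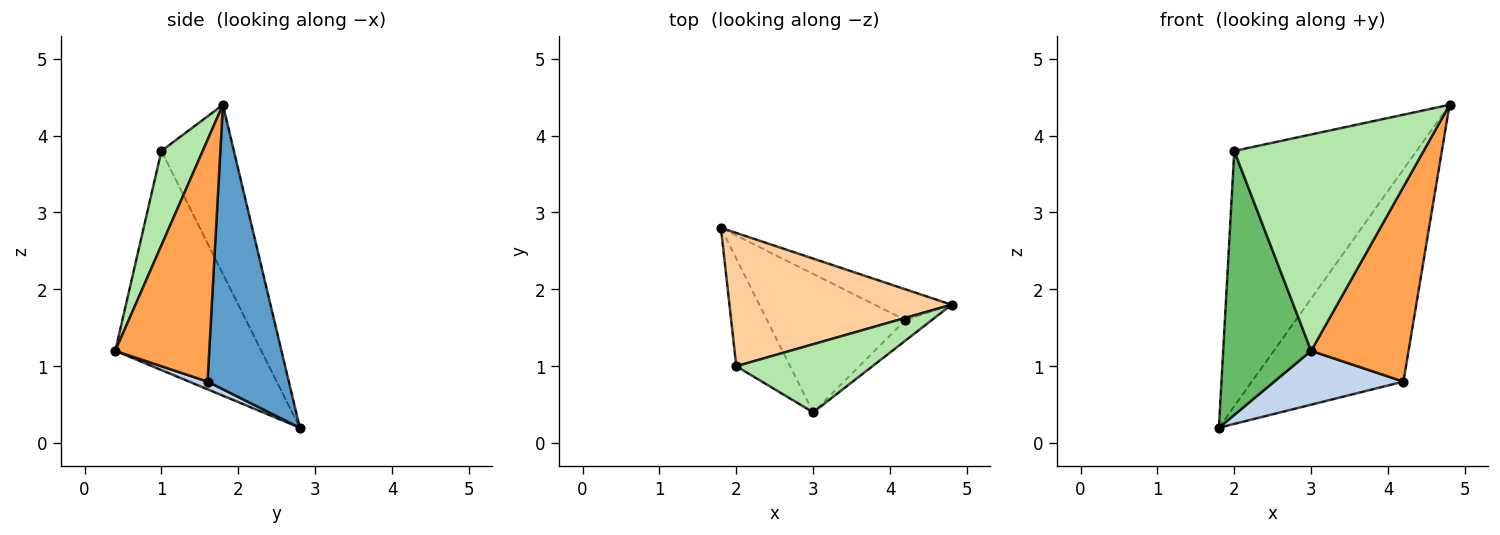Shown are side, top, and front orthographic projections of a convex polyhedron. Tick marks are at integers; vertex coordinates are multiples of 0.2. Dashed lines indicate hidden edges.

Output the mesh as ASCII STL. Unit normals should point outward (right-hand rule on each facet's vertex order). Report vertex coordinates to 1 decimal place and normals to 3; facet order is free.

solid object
 facet normal 0.469 0.874 -0.127
  outer loop
   vertex 4.2 1.6 0.8
   vertex 1.8 2.8 0.2
   vertex 4.8 1.8 4.4
  endloop
 endfacet
 facet normal 0.052 -0.362 -0.931
  outer loop
   vertex 4.2 1.6 0.8
   vertex 3.0 0.4 1.2
   vertex 1.8 2.8 0.2
  endloop
 endfacet
 facet normal 0.692 -0.718 -0.076
  outer loop
   vertex 4.2 1.6 0.8
   vertex 4.8 1.8 4.4
   vertex 3.0 0.4 1.2
  endloop
 endfacet
 facet normal -0.332 0.836 0.436
  outer loop
   vertex 2.0 1.0 3.8
   vertex 4.8 1.8 4.4
   vertex 1.8 2.8 0.2
  endloop
 endfacet
 facet normal -0.838 -0.505 -0.206
  outer loop
   vertex 2.0 1.0 3.8
   vertex 1.8 2.8 0.2
   vertex 3.0 0.4 1.2
  endloop
 endfacet
 facet normal 0.204 -0.934 0.294
  outer loop
   vertex 2.0 1.0 3.8
   vertex 3.0 0.4 1.2
   vertex 4.8 1.8 4.4
  endloop
 endfacet
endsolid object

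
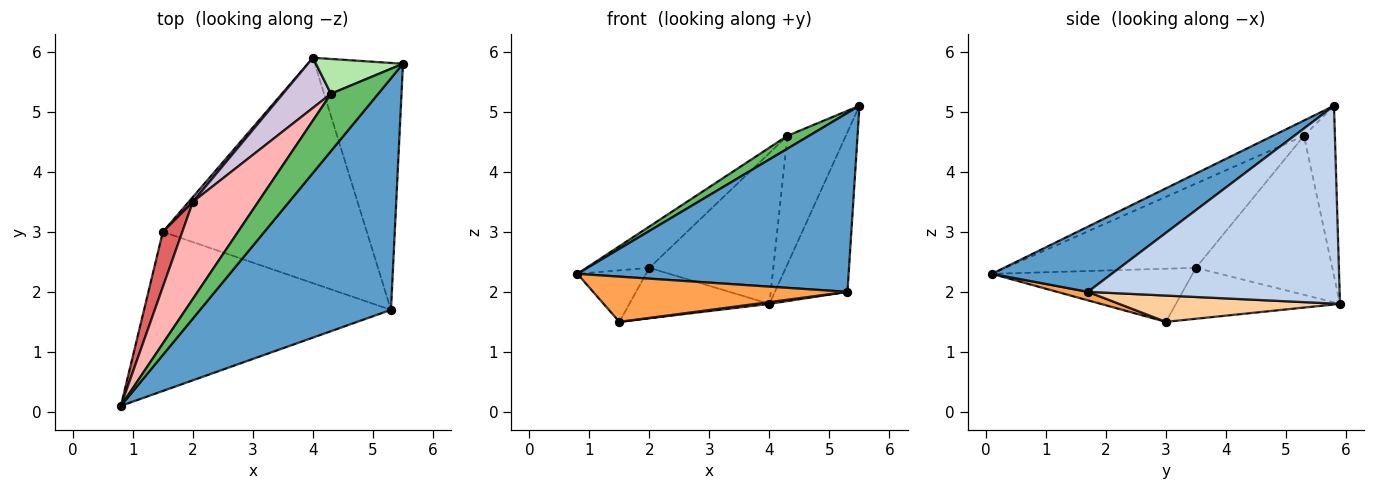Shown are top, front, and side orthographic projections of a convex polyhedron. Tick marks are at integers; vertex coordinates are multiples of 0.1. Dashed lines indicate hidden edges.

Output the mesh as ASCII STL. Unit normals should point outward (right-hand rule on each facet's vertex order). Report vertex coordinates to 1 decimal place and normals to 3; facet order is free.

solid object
 facet normal 0.261 -0.590 0.764
  outer loop
   vertex 5.3 1.7 2.0
   vertex 5.5 5.8 5.1
   vertex 0.8 0.1 2.3
  endloop
 endfacet
 facet normal 0.883 0.255 -0.394
  outer loop
   vertex 5.3 1.7 2.0
   vertex 4.0 5.9 1.8
   vertex 5.5 5.8 5.1
  endloop
 endfacet
 facet normal 0.033 -0.273 -0.961
  outer loop
   vertex 5.3 1.7 2.0
   vertex 0.8 0.1 2.3
   vertex 1.5 3.0 1.5
  endloop
 endfacet
 facet normal 0.128 -0.008 -0.992
  outer loop
   vertex 5.3 1.7 2.0
   vertex 1.5 3.0 1.5
   vertex 4.0 5.9 1.8
  endloop
 endfacet
 facet normal -0.301 -0.209 0.931
  outer loop
   vertex 4.3 5.3 4.6
   vertex 0.8 0.1 2.3
   vertex 5.5 5.8 5.1
  endloop
 endfacet
 facet normal -0.455 0.859 0.233
  outer loop
   vertex 4.3 5.3 4.6
   vertex 5.5 5.8 5.1
   vertex 4.0 5.9 1.8
  endloop
 endfacet
 facet normal -0.894 0.306 0.327
  outer loop
   vertex 2.0 3.5 2.4
   vertex 1.5 3.0 1.5
   vertex 0.8 0.1 2.3
  endloop
 endfacet
 facet normal -0.765 0.252 0.593
  outer loop
   vertex 2.0 3.5 2.4
   vertex 0.8 0.1 2.3
   vertex 4.3 5.3 4.6
  endloop
 endfacet
 facet normal -0.759 0.648 0.062
  outer loop
   vertex 2.0 3.5 2.4
   vertex 4.0 5.9 1.8
   vertex 1.5 3.0 1.5
  endloop
 endfacet
 facet normal -0.722 0.656 0.218
  outer loop
   vertex 2.0 3.5 2.4
   vertex 4.3 5.3 4.6
   vertex 4.0 5.9 1.8
  endloop
 endfacet
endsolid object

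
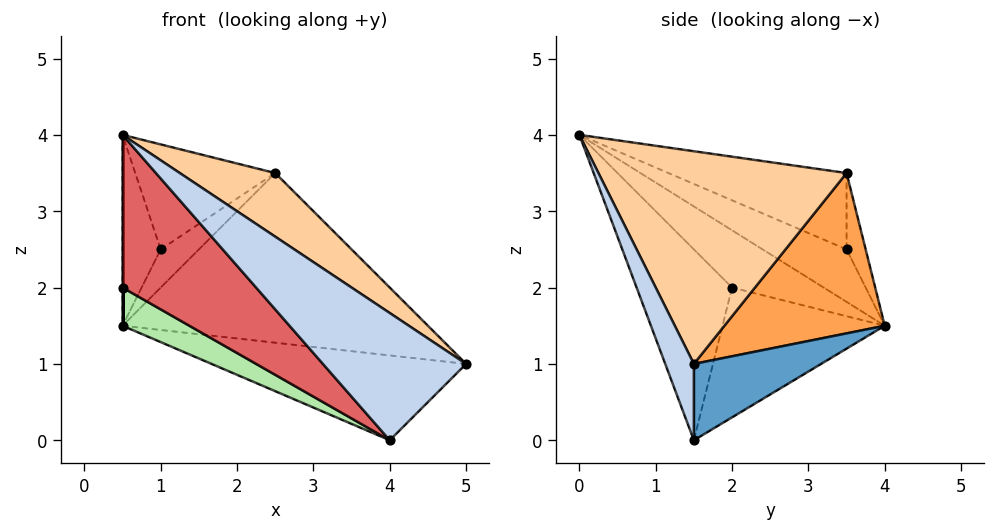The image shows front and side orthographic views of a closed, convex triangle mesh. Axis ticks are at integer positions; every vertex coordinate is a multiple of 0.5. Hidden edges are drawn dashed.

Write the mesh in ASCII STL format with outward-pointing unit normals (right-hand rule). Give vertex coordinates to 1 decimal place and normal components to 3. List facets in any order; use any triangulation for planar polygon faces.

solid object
 facet normal 0.408 0.816 -0.408
  outer loop
   vertex 4.0 1.5 0.0
   vertex 0.5 4.0 1.5
   vertex 5.0 1.5 1.0
  endloop
 endfacet
 facet normal 0.192 -0.962 -0.192
  outer loop
   vertex 4.0 1.5 0.0
   vertex 5.0 1.5 1.0
   vertex 0.5 0.0 4.0
  endloop
 endfacet
 facet normal 0.452 0.860 -0.237
  outer loop
   vertex 2.5 3.5 3.5
   vertex 5.0 1.5 1.0
   vertex 0.5 4.0 1.5
  endloop
 endfacet
 facet normal 0.592 -0.228 0.774
  outer loop
   vertex 2.5 3.5 3.5
   vertex 0.5 0.0 4.0
   vertex 5.0 1.5 1.0
  endloop
 endfacet
 facet normal -1.000 0.000 0.000
  outer loop
   vertex 0.5 2.0 2.0
   vertex 0.5 0.0 4.0
   vertex 0.5 4.0 1.5
  endloop
 endfacet
 facet normal -0.508 -0.209 -0.836
  outer loop
   vertex 0.5 2.0 2.0
   vertex 0.5 4.0 1.5
   vertex 4.0 1.5 0.0
  endloop
 endfacet
 facet normal -0.451 -0.631 -0.631
  outer loop
   vertex 0.5 2.0 2.0
   vertex 4.0 1.5 0.0
   vertex 0.5 0.0 4.0
  endloop
 endfacet
 facet normal -0.759 0.345 0.552
  outer loop
   vertex 1.0 3.5 2.5
   vertex 0.5 4.0 1.5
   vertex 0.5 0.0 4.0
  endloop
 endfacet
 facet normal -0.371 0.743 0.557
  outer loop
   vertex 1.0 3.5 2.5
   vertex 2.5 3.5 3.5
   vertex 0.5 4.0 1.5
  endloop
 endfacet
 facet normal -0.509 0.400 0.763
  outer loop
   vertex 1.0 3.5 2.5
   vertex 0.5 0.0 4.0
   vertex 2.5 3.5 3.5
  endloop
 endfacet
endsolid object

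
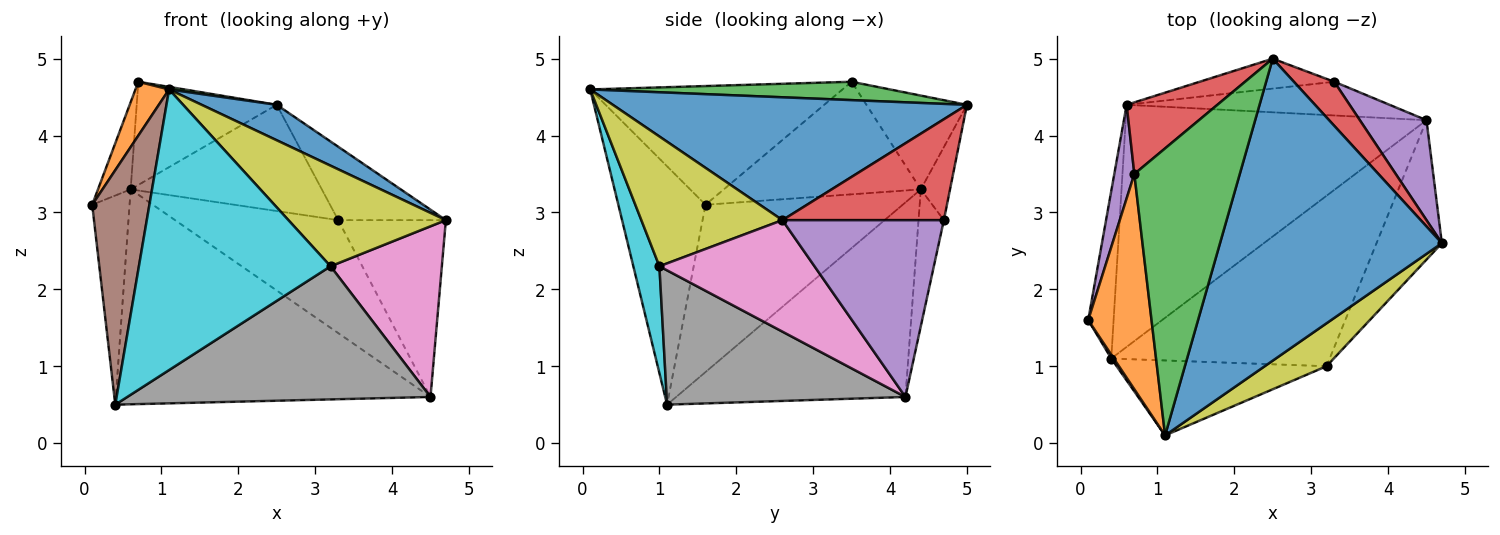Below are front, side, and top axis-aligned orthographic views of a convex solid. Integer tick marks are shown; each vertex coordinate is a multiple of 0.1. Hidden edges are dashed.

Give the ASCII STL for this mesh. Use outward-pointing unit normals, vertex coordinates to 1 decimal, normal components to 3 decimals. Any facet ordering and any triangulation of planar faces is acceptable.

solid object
 facet normal 0.482 -0.102 0.870
  outer loop
   vertex 1.1 0.1 4.6
   vertex 4.7 2.6 2.9
   vertex 2.5 5.0 4.4
  endloop
 endfacet
 facet normal -0.876 -0.117 0.467
  outer loop
   vertex 0.7 3.5 4.7
   vertex 0.1 1.6 3.1
   vertex 1.1 0.1 4.6
  endloop
 endfacet
 facet normal 0.172 -0.009 0.985
  outer loop
   vertex 0.7 3.5 4.7
   vertex 1.1 0.1 4.6
   vertex 2.5 5.0 4.4
  endloop
 endfacet
 facet normal 0.789 0.526 0.316
  outer loop
   vertex 3.3 4.7 2.9
   vertex 2.5 5.0 4.4
   vertex 4.7 2.6 2.9
  endloop
 endfacet
 facet normal 0.794 0.529 0.299
  outer loop
   vertex 3.3 4.7 2.9
   vertex 4.7 2.6 2.9
   vertex 4.5 4.2 0.6
  endloop
 endfacet
 facet normal -0.836 -0.548 0.009
  outer loop
   vertex 0.4 1.1 0.5
   vertex 1.1 0.1 4.6
   vertex 0.1 1.6 3.1
  endloop
 endfacet
 facet normal 0.733 -0.526 -0.430
  outer loop
   vertex 3.2 1.0 2.3
   vertex 4.5 4.2 0.6
   vertex 4.7 2.6 2.9
  endloop
 endfacet
 facet normal 0.436 -0.554 -0.709
  outer loop
   vertex 3.2 1.0 2.3
   vertex 0.4 1.1 0.5
   vertex 4.5 4.2 0.6
  endloop
 endfacet
 facet normal 0.636 -0.710 0.303
  outer loop
   vertex 3.2 1.0 2.3
   vertex 4.7 2.6 2.9
   vertex 1.1 0.1 4.6
  endloop
 endfacet
 facet normal 0.130 -0.958 -0.256
  outer loop
   vertex 3.2 1.0 2.3
   vertex 1.1 0.1 4.6
   vertex 0.4 1.1 0.5
  endloop
 endfacet
 facet normal -0.147 0.948 -0.283
  outer loop
   vertex 0.6 4.4 3.3
   vertex 3.3 4.7 2.9
   vertex 4.5 4.2 0.6
  endloop
 endfacet
 facet normal -0.435 0.598 -0.673
  outer loop
   vertex 0.6 4.4 3.3
   vertex 4.5 4.2 0.6
   vertex 0.4 1.1 0.5
  endloop
 endfacet
 facet normal -0.146 0.952 -0.268
  outer loop
   vertex 0.6 4.4 3.3
   vertex 2.5 5.0 4.4
   vertex 3.3 4.7 2.9
  endloop
 endfacet
 facet normal -0.508 0.708 0.491
  outer loop
   vertex 0.6 4.4 3.3
   vertex 0.7 3.5 4.7
   vertex 2.5 5.0 4.4
  endloop
 endfacet
 facet normal -0.972 0.161 0.173
  outer loop
   vertex 0.6 4.4 3.3
   vertex 0.1 1.6 3.1
   vertex 0.7 3.5 4.7
  endloop
 endfacet
 facet normal -0.972 0.184 -0.148
  outer loop
   vertex 0.6 4.4 3.3
   vertex 0.4 1.1 0.5
   vertex 0.1 1.6 3.1
  endloop
 endfacet
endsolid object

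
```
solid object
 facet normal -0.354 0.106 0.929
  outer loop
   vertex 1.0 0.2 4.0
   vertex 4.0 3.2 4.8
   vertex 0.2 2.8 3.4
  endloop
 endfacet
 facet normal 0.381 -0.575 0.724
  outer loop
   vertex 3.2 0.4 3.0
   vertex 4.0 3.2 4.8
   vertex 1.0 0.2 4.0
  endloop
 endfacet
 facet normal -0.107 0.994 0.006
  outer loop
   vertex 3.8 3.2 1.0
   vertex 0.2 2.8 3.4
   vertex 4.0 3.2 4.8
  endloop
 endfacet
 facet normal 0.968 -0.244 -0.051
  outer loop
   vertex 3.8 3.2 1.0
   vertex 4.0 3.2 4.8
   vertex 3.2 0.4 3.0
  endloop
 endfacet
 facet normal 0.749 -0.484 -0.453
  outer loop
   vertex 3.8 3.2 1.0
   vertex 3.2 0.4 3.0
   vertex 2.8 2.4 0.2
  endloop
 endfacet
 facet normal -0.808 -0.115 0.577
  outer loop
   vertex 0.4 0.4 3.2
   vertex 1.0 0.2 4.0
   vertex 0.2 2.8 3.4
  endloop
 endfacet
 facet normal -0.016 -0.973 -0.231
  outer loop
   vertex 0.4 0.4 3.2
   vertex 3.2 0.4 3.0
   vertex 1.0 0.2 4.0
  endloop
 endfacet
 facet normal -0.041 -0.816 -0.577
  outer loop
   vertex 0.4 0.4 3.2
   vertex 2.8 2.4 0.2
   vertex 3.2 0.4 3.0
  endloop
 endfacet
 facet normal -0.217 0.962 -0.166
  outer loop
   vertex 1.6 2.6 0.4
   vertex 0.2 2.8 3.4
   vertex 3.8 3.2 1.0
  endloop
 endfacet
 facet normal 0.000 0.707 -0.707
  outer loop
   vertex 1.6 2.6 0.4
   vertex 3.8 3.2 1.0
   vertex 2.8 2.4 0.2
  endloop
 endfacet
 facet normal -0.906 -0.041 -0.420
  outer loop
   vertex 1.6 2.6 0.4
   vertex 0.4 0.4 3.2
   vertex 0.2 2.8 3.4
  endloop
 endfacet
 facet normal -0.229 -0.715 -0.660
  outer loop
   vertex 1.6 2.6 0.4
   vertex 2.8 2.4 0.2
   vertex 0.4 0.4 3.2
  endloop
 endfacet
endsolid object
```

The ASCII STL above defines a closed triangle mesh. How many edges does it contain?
18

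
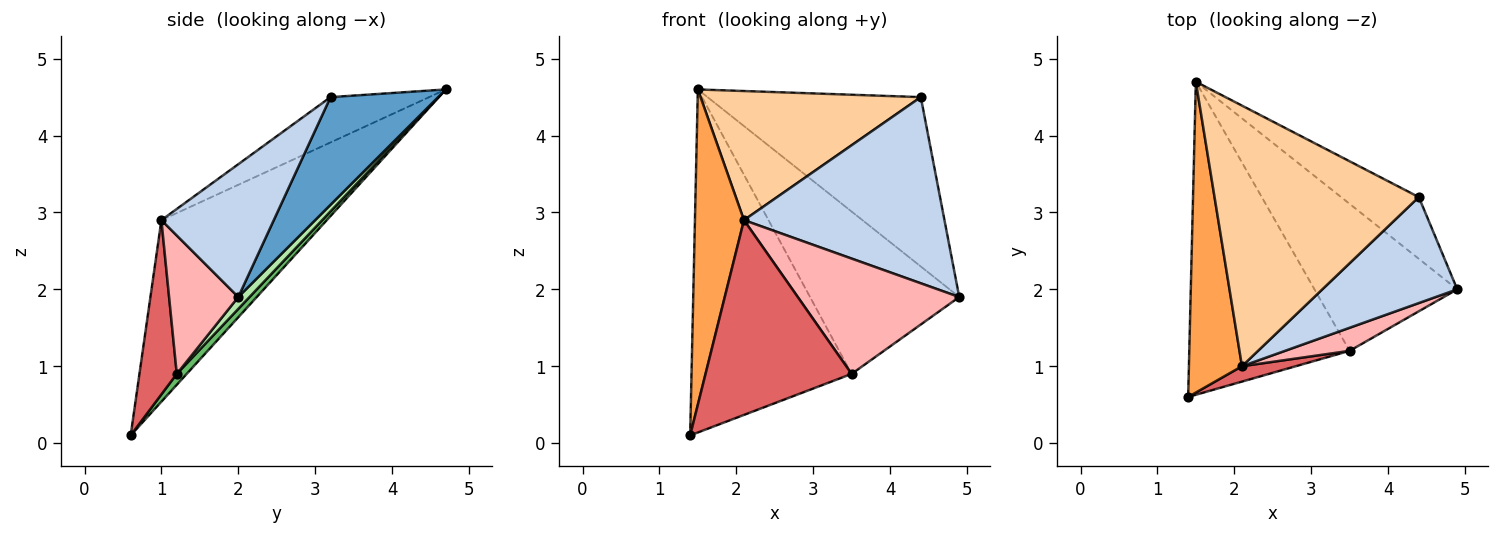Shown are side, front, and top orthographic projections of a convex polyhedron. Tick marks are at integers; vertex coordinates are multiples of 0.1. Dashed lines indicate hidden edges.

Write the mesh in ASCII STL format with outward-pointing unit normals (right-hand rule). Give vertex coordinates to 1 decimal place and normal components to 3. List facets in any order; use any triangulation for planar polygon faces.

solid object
 facet normal 0.428 0.849 -0.309
  outer loop
   vertex 4.4 3.2 4.5
   vertex 4.9 2.0 1.9
   vertex 1.5 4.7 4.6
  endloop
 endfacet
 facet normal 0.438 -0.781 0.445
  outer loop
   vertex 2.1 1.0 2.9
   vertex 4.9 2.0 1.9
   vertex 4.4 3.2 4.5
  endloop
 endfacet
 facet normal -0.923 -0.274 0.270
  outer loop
   vertex 2.1 1.0 2.9
   vertex 1.5 4.7 4.6
   vertex 1.4 0.6 0.1
  endloop
 endfacet
 facet normal -0.195 -0.435 0.879
  outer loop
   vertex 2.1 1.0 2.9
   vertex 4.4 3.2 4.5
   vertex 1.5 4.7 4.6
  endloop
 endfacet
 facet normal 0.046 0.738 -0.673
  outer loop
   vertex 3.5 1.2 0.9
   vertex 1.4 0.6 0.1
   vertex 1.5 4.7 4.6
  endloop
 endfacet
 facet normal 0.056 0.740 -0.670
  outer loop
   vertex 3.5 1.2 0.9
   vertex 1.5 4.7 4.6
   vertex 4.9 2.0 1.9
  endloop
 endfacet
 facet normal 0.247 -0.966 0.076
  outer loop
   vertex 3.5 1.2 0.9
   vertex 2.1 1.0 2.9
   vertex 1.4 0.6 0.1
  endloop
 endfacet
 facet normal 0.387 -0.904 0.181
  outer loop
   vertex 3.5 1.2 0.9
   vertex 4.9 2.0 1.9
   vertex 2.1 1.0 2.9
  endloop
 endfacet
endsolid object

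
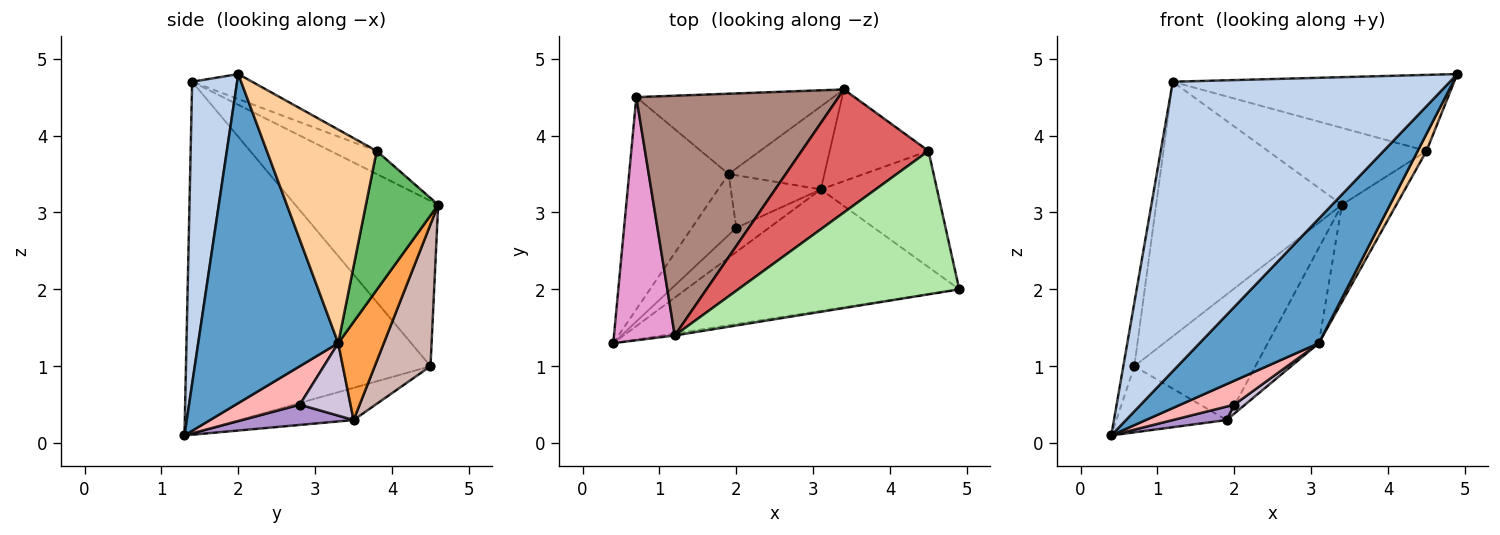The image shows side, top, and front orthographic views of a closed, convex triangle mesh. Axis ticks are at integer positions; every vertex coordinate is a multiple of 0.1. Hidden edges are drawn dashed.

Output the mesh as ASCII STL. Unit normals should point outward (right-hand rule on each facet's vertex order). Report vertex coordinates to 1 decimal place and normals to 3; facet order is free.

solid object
 facet normal 0.643 -0.548 -0.534
  outer loop
   vertex 3.1 3.3 1.3
   vertex 4.9 2.0 4.8
   vertex 0.4 1.3 0.1
  endloop
 endfacet
 facet normal 0.160 -0.987 -0.006
  outer loop
   vertex 1.2 1.4 4.7
   vertex 0.4 1.3 0.1
   vertex 4.9 2.0 4.8
  endloop
 endfacet
 facet normal 0.558 0.626 -0.545
  outer loop
   vertex 1.9 3.5 0.3
   vertex 3.4 4.6 3.1
   vertex 3.1 3.3 1.3
  endloop
 endfacet
 facet normal 0.876 -0.070 -0.477
  outer loop
   vertex 4.5 3.8 3.8
   vertex 4.9 2.0 4.8
   vertex 3.1 3.3 1.3
  endloop
 endfacet
 facet normal 0.695 0.523 -0.494
  outer loop
   vertex 4.5 3.8 3.8
   vertex 3.1 3.3 1.3
   vertex 3.4 4.6 3.1
  endloop
 endfacet
 facet normal -0.099 0.466 0.879
  outer loop
   vertex 4.5 3.8 3.8
   vertex 1.2 1.4 4.7
   vertex 4.9 2.0 4.8
  endloop
 endfacet
 facet normal -0.152 0.524 0.838
  outer loop
   vertex 4.5 3.8 3.8
   vertex 3.4 4.6 3.1
   vertex 1.2 1.4 4.7
  endloop
 endfacet
 facet normal 0.642 -0.539 -0.545
  outer loop
   vertex 2.0 2.8 0.5
   vertex 3.1 3.3 1.3
   vertex 0.4 1.3 0.1
  endloop
 endfacet
 facet normal 0.407 -0.197 -0.892
  outer loop
   vertex 2.0 2.8 0.5
   vertex 0.4 1.3 0.1
   vertex 1.9 3.5 0.3
  endloop
 endfacet
 facet normal 0.622 -0.132 -0.772
  outer loop
   vertex 2.0 2.8 0.5
   vertex 1.9 3.5 0.3
   vertex 3.1 3.3 1.3
  endloop
 endfacet
 facet normal -0.489 0.635 0.598
  outer loop
   vertex 0.7 4.5 1.0
   vertex 1.2 1.4 4.7
   vertex 3.4 4.6 3.1
  endloop
 endfacet
 facet normal 0.362 0.785 -0.502
  outer loop
   vertex 0.7 4.5 1.0
   vertex 3.4 4.6 3.1
   vertex 1.9 3.5 0.3
  endloop
 endfacet
 facet normal -0.984 0.044 0.170
  outer loop
   vertex 0.7 4.5 1.0
   vertex 0.4 1.3 0.1
   vertex 1.2 1.4 4.7
  endloop
 endfacet
 facet normal -0.295 0.284 -0.912
  outer loop
   vertex 0.7 4.5 1.0
   vertex 1.9 3.5 0.3
   vertex 0.4 1.3 0.1
  endloop
 endfacet
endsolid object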